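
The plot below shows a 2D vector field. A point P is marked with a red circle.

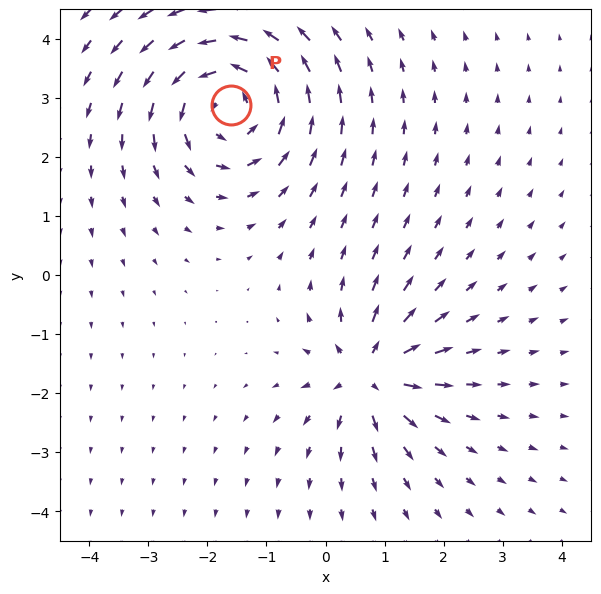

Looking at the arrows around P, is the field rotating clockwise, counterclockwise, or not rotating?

counterclockwise

Near P at (-1.6, 2.9) the arrows circulate counterclockwise. The curl (z-component) there is about +5; positive curl means counterclockwise rotation.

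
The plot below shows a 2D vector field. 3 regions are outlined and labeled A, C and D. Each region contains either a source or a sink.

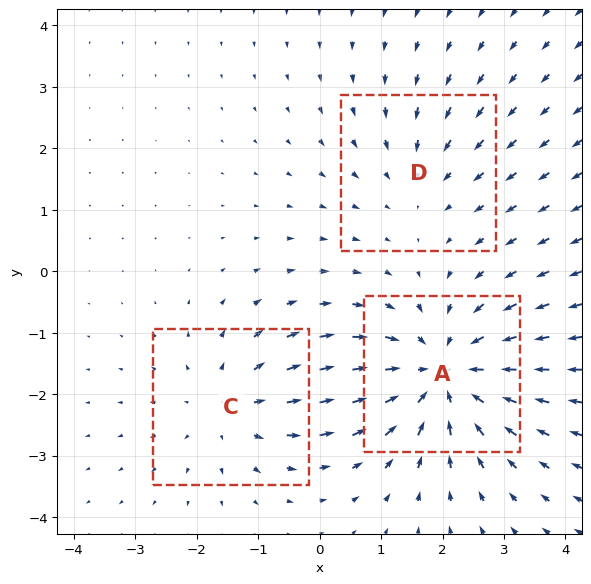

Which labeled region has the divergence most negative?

Divergence at each region's feature centre — A: about -4, C: about +3, D: about -2. Region A is most negative.

A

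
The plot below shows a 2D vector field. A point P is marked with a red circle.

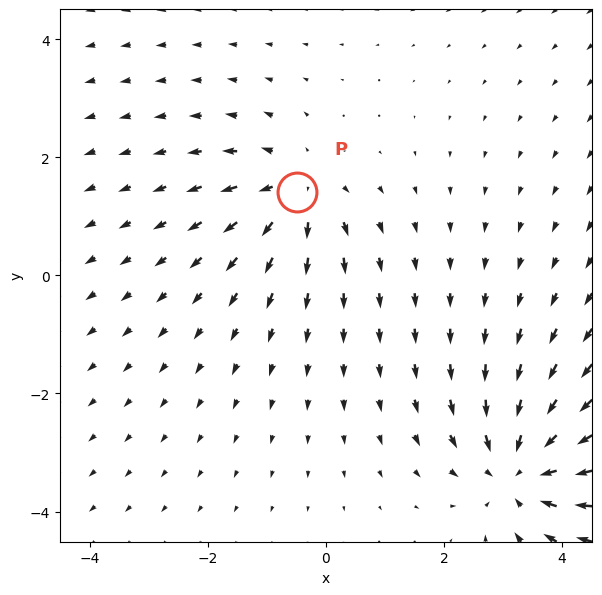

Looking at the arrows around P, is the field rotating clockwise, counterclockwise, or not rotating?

Near P at (-0.5, 1.4) the arrows show no circulation. The curl there is ≈0.

not rotating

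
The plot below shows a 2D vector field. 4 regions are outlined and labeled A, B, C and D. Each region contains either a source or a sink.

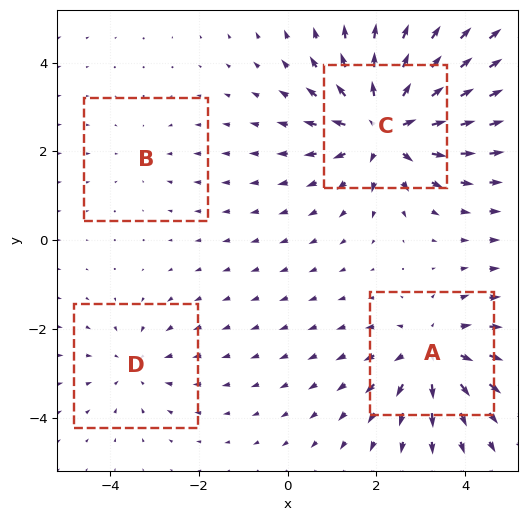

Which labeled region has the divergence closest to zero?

B

Divergence at each region's feature centre — A: about +5, B: about -2, C: about +7, D: about -3. Region B is closest to zero.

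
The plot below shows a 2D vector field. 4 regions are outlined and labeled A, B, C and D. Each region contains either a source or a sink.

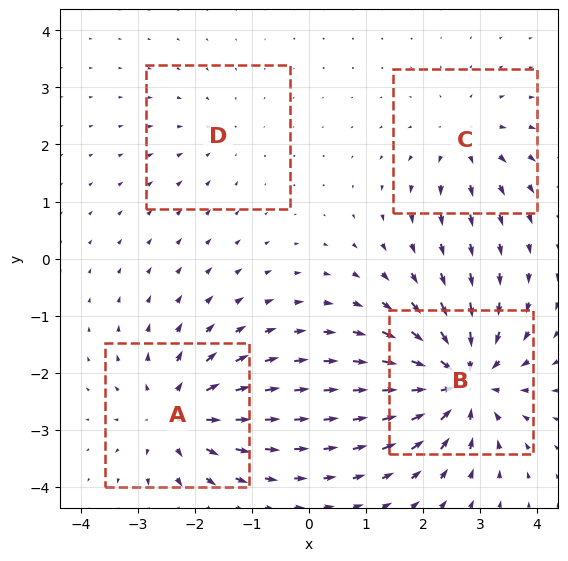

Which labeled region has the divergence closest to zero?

D

Divergence at each region's feature centre — A: about +6, B: about -8, C: about +4, D: about -2. Region D is closest to zero.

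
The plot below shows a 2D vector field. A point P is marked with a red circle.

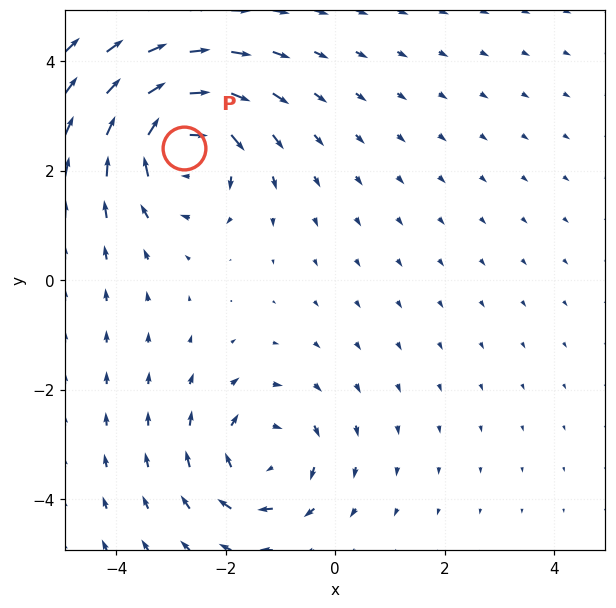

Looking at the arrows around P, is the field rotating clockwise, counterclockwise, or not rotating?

Near P at (-2.8, 2.4) the arrows circulate clockwise. The curl (z-component) there is about -4; negative curl means clockwise rotation.

clockwise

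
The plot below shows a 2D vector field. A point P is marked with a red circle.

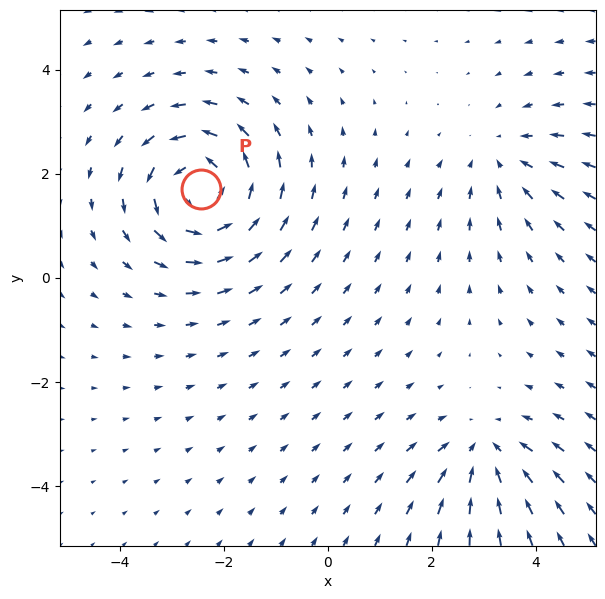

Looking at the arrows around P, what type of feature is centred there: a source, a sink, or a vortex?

vortex

At P (-2.4, 1.7) the arrows circulate counterclockwise. Divergence ≈0, curl about +5 — near-zero divergence with nonzero curl is a vortex.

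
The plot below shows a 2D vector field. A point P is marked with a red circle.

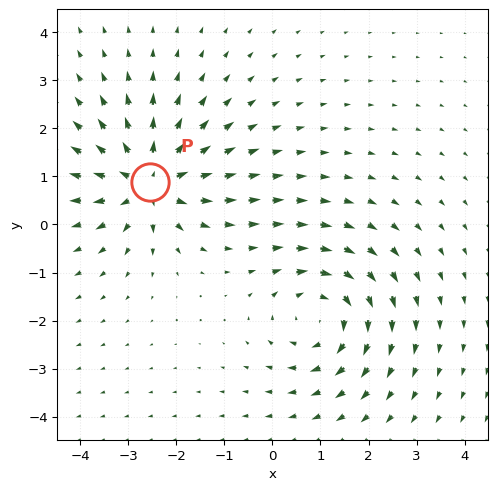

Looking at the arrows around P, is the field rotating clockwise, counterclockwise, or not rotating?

not rotating

Near P at (-2.5, 0.9) the arrows show no circulation. The curl there is ≈0.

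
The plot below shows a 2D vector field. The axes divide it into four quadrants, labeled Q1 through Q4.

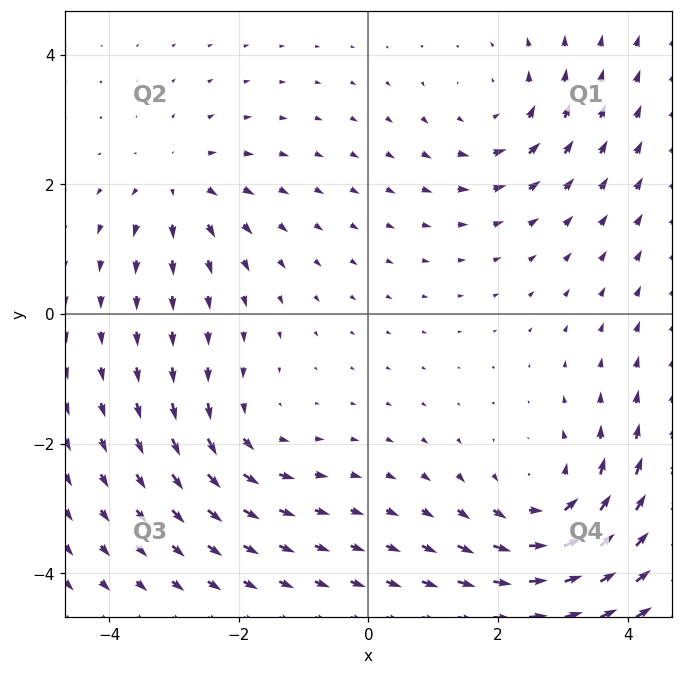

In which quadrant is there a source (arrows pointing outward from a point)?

The source sits at approximately (-2.9, 2.0), which lies in quadrant Q2. The divergence there is about +3, positive as expected for a source.

Q2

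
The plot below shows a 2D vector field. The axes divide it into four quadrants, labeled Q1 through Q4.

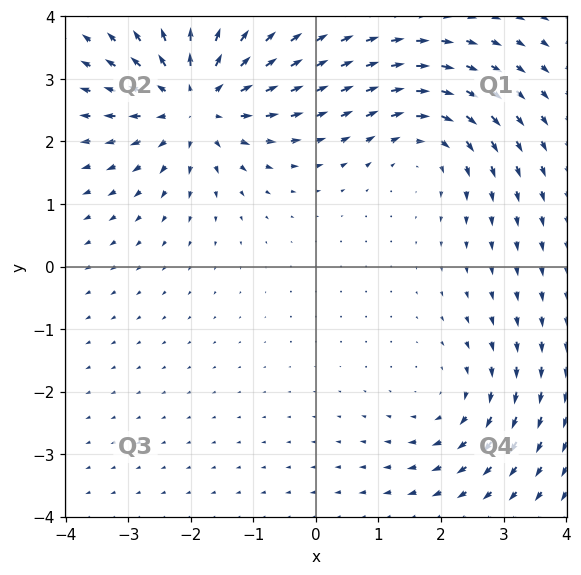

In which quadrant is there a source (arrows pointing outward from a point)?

Q2

The source sits at approximately (-1.9, 2.6), which lies in quadrant Q2. The divergence there is about +5, positive as expected for a source.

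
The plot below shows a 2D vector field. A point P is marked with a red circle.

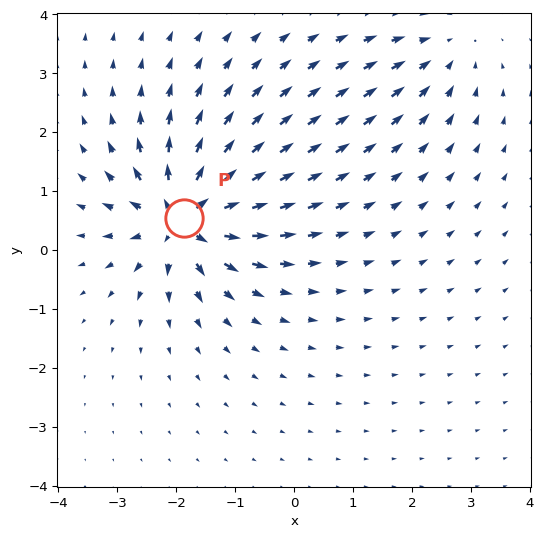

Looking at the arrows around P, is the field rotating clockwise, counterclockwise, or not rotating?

not rotating

Near P at (-1.9, 0.5) the arrows show no circulation. The curl there is ≈0.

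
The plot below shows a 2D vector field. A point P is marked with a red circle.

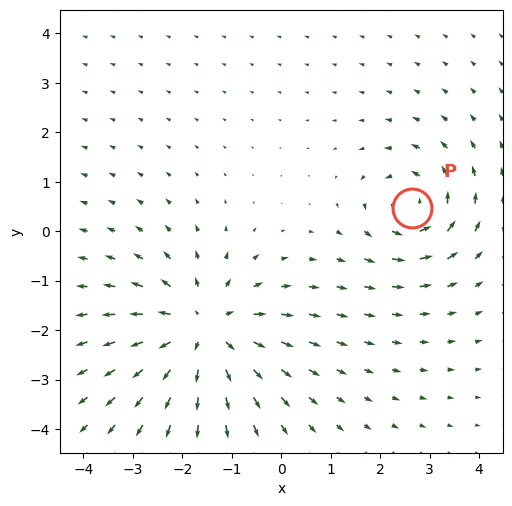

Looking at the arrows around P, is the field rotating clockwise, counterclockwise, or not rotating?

counterclockwise

Near P at (2.7, 0.5) the arrows circulate counterclockwise. The curl (z-component) there is about +4; positive curl means counterclockwise rotation.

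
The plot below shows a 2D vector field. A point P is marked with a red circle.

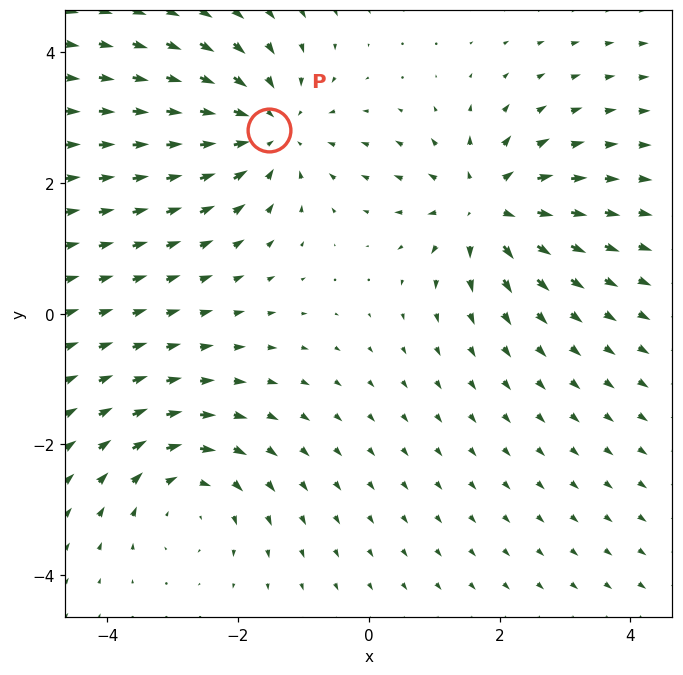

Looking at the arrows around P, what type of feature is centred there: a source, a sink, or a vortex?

At P (-1.5, 2.8) the arrows converge inward. Divergence about -3, curl ≈0 — negative divergence with near-zero curl is a sink.

sink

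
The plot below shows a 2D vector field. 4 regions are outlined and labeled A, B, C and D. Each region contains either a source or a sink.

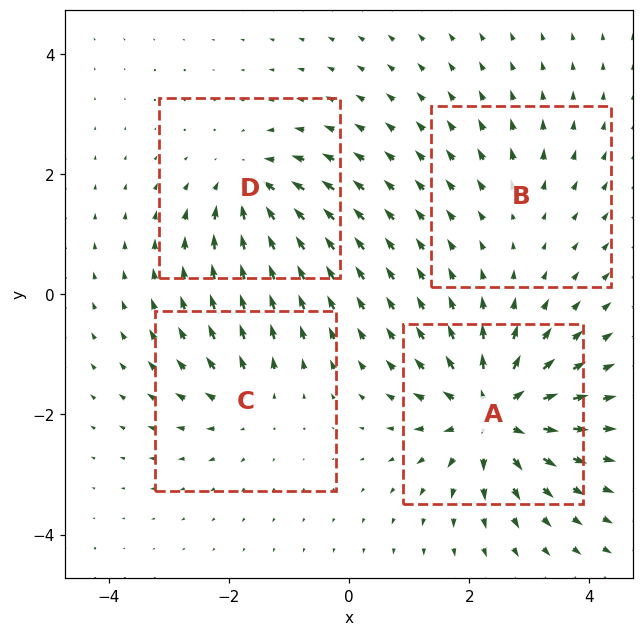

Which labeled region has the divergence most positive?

A

Divergence at each region's feature centre — A: about +8, B: about +2, C: about +4, D: about -6. Region A is most positive.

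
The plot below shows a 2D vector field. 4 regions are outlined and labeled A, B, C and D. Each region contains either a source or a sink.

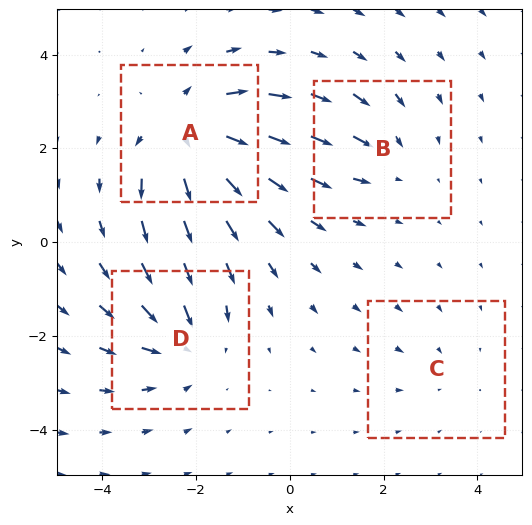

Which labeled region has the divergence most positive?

A

Divergence at each region's feature centre — A: about +6, B: about -3, C: about -2, D: about -4. Region A is most positive.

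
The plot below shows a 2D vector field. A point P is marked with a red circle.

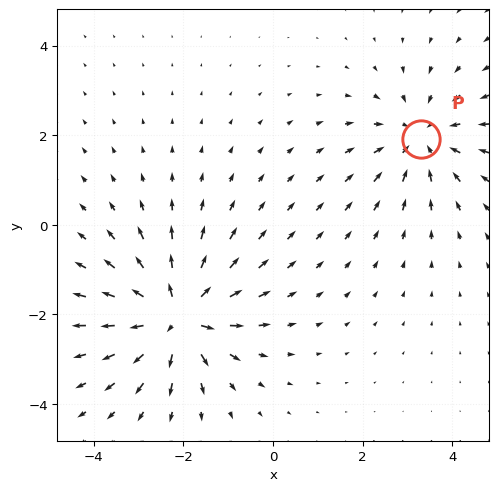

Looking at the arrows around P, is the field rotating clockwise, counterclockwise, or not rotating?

Near P at (3.3, 1.9) the arrows show no circulation. The curl there is ≈0.

not rotating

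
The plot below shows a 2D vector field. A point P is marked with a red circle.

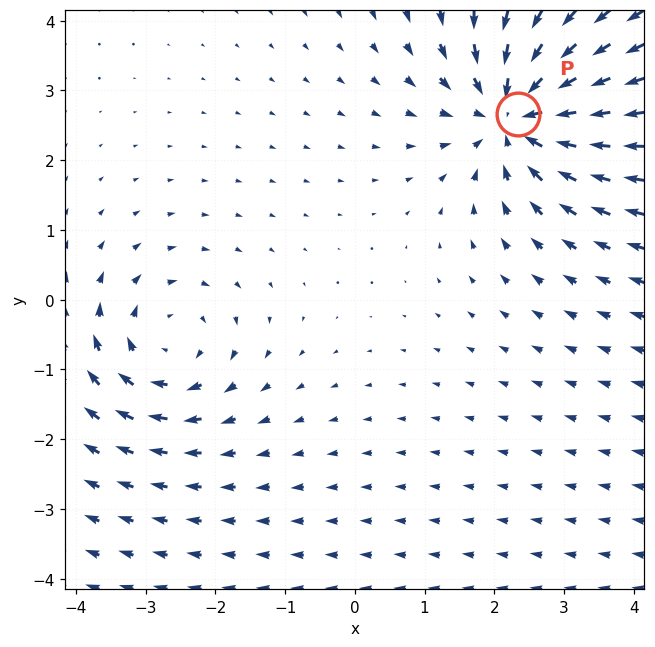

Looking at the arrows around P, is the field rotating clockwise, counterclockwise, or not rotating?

not rotating

Near P at (2.3, 2.7) the arrows show no circulation. The curl there is ≈0.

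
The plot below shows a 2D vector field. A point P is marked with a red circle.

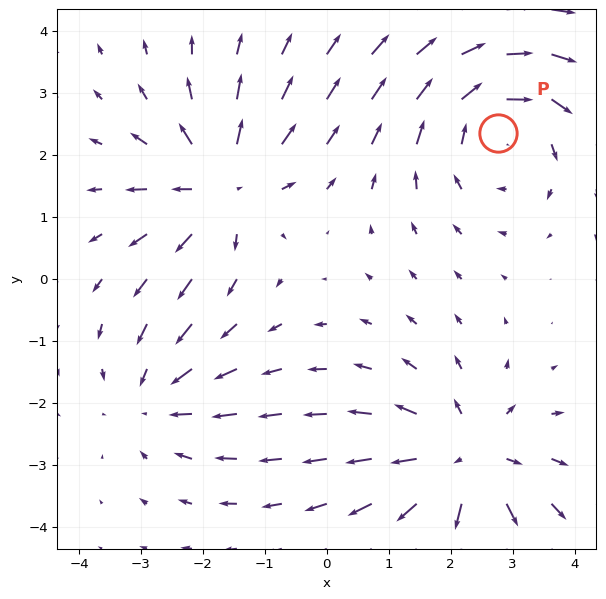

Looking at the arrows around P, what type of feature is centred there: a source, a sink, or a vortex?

vortex

At P (2.8, 2.4) the arrows circulate clockwise. Divergence ≈0, curl about -3 — near-zero divergence with nonzero curl is a vortex.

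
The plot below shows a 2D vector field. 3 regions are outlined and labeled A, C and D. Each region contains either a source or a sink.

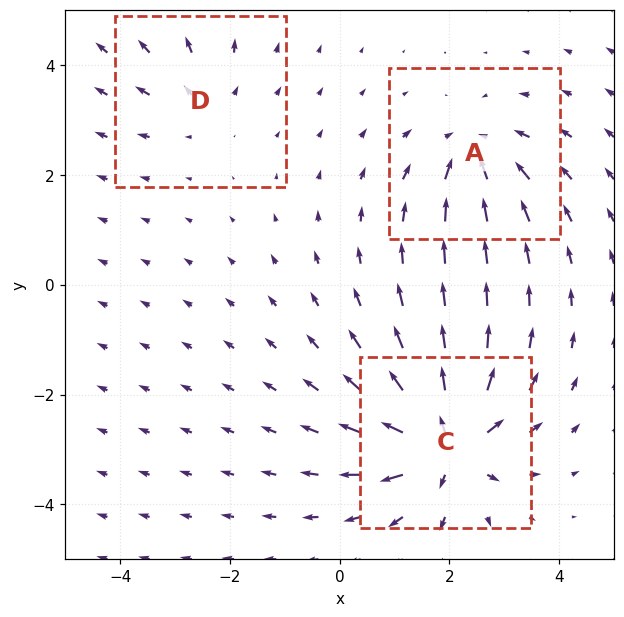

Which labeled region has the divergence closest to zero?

D

Divergence at each region's feature centre — A: about -4, C: about +7, D: about +3. Region D is closest to zero.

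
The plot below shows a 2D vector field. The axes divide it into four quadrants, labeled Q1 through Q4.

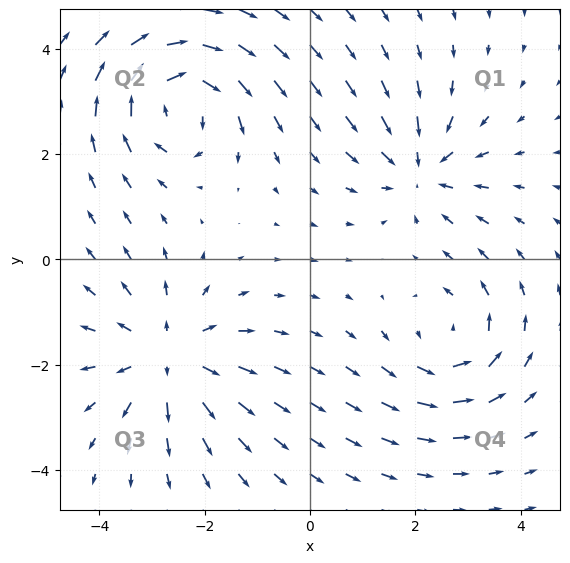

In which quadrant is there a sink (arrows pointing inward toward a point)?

Q1

The sink sits at approximately (2.1, 1.7), which lies in quadrant Q1. The divergence there is about -3, negative as expected for a sink.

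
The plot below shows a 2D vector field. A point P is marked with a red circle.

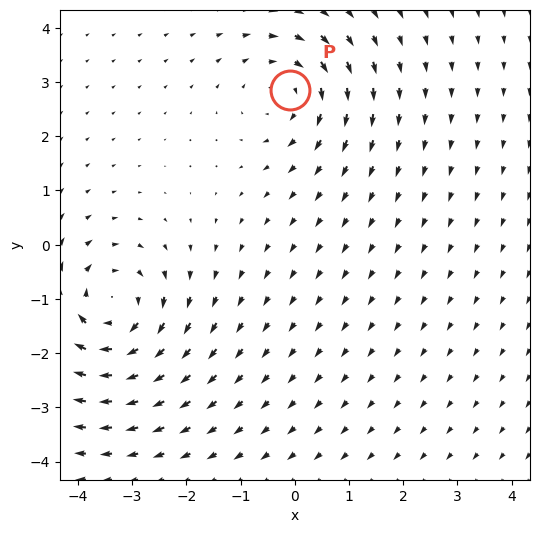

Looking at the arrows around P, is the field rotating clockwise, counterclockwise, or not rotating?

Near P at (-0.1, 2.8) the arrows circulate clockwise. The curl (z-component) there is about -4; negative curl means clockwise rotation.

clockwise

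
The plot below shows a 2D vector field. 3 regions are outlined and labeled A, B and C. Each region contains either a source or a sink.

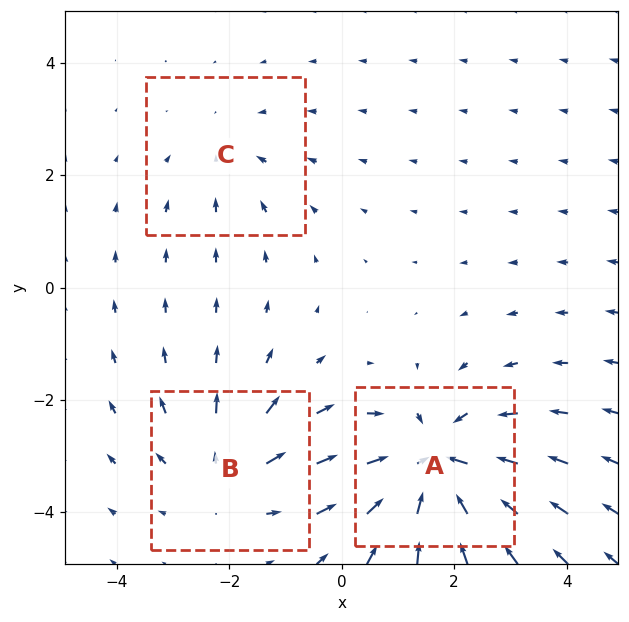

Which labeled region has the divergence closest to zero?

C

Divergence at each region's feature centre — A: about -4, B: about +3, C: about -2. Region C is closest to zero.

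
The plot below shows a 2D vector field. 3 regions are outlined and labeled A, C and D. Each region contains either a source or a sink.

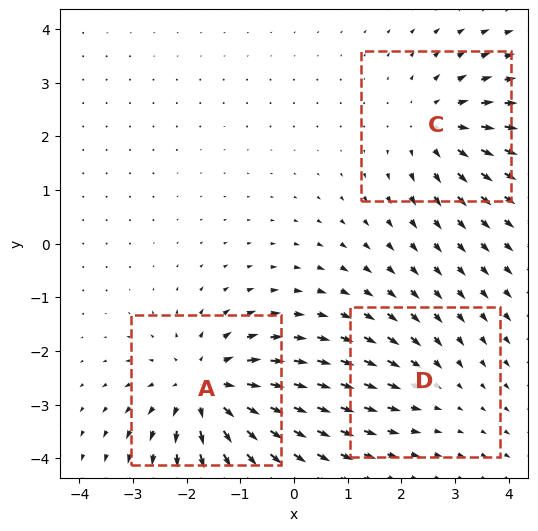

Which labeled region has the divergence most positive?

Divergence at each region's feature centre — A: about +5, C: about +3, D: about -2. Region A is most positive.

A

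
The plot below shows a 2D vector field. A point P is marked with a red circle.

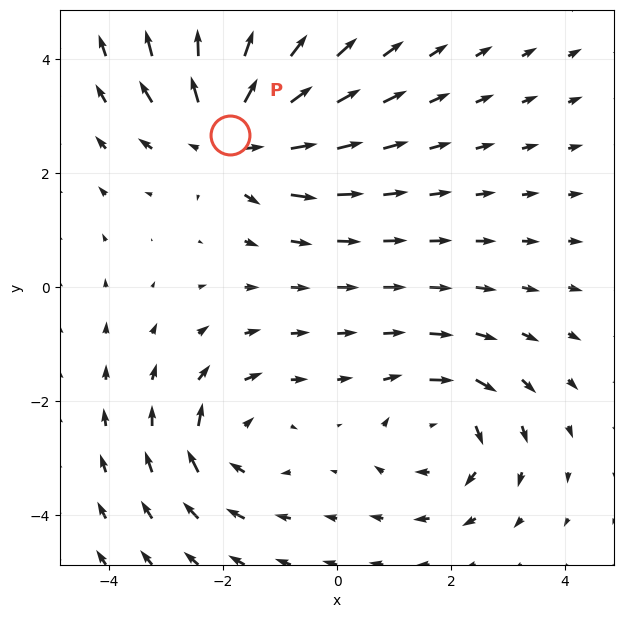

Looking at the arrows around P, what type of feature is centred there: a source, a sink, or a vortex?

At P (-1.9, 2.7) the arrows spread outward. Divergence about +5, curl ≈0 — positive divergence with near-zero curl is a source.

source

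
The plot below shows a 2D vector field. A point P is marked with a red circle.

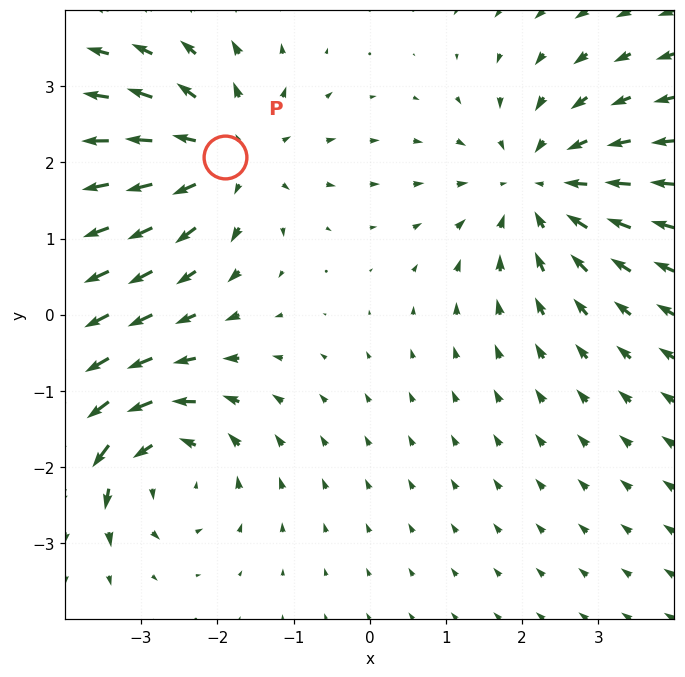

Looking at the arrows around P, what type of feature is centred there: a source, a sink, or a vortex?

At P (-1.9, 2.1) the arrows spread outward. Divergence about +4, curl ≈0 — positive divergence with near-zero curl is a source.

source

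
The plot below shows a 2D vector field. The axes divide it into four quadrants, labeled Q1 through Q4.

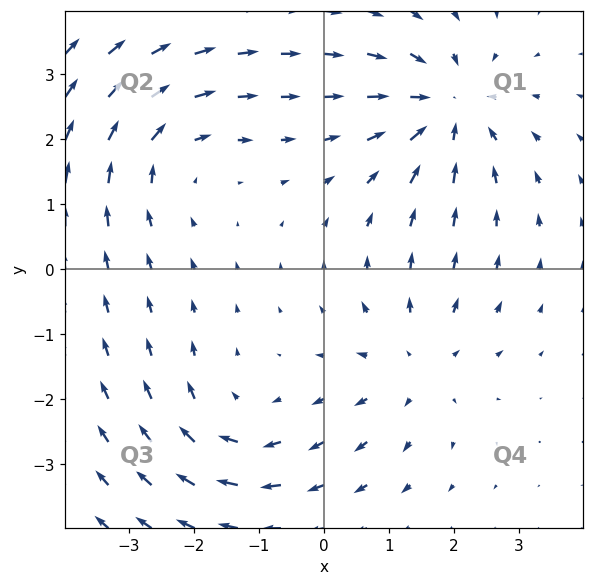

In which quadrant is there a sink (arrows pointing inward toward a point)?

The sink sits at approximately (1.9, 2.5), which lies in quadrant Q1. The divergence there is about -5, negative as expected for a sink.

Q1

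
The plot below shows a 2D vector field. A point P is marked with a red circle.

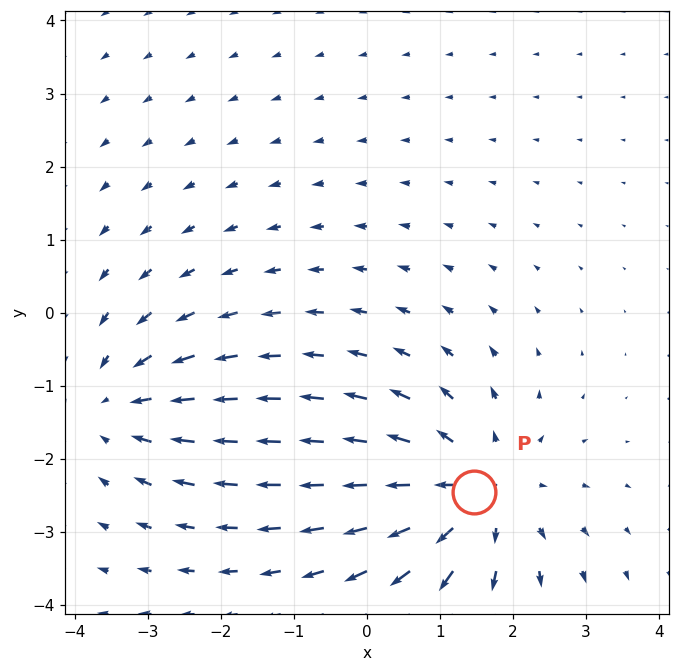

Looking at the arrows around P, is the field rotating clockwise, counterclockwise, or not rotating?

not rotating

Near P at (1.5, -2.5) the arrows show no circulation. The curl there is ≈0.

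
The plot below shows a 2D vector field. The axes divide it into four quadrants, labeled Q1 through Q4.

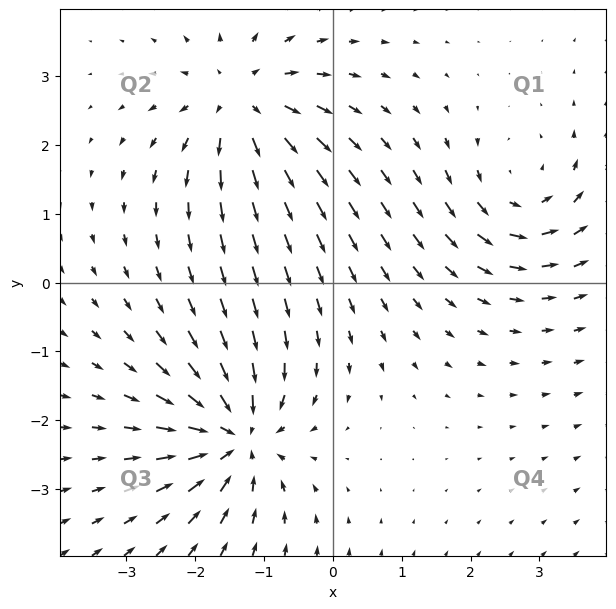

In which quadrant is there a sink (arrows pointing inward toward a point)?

The sink sits at approximately (-1.4, -2.2), which lies in quadrant Q3. The divergence there is about -6, negative as expected for a sink.

Q3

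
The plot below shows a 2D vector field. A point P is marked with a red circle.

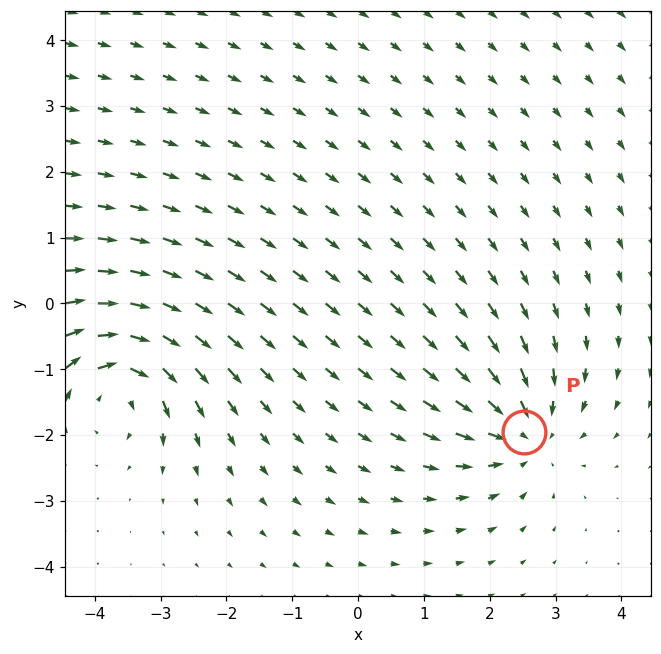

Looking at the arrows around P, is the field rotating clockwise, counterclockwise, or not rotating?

not rotating

Near P at (2.5, -2.0) the arrows show no circulation. The curl there is ≈0.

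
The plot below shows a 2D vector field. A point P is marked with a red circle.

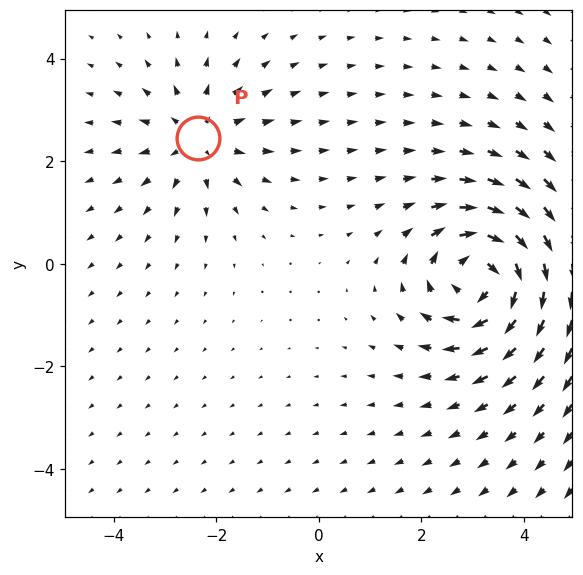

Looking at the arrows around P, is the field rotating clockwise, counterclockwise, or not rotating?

Near P at (-2.4, 2.4) the arrows show no circulation. The curl there is ≈0.

not rotating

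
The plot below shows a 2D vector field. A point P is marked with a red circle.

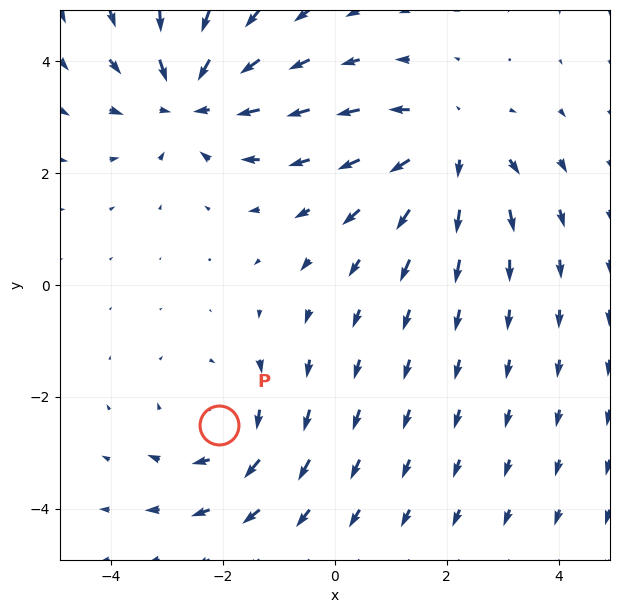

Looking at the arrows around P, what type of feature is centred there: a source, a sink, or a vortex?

vortex

At P (-2.1, -2.5) the arrows circulate clockwise. Divergence ≈0, curl about -3 — near-zero divergence with nonzero curl is a vortex.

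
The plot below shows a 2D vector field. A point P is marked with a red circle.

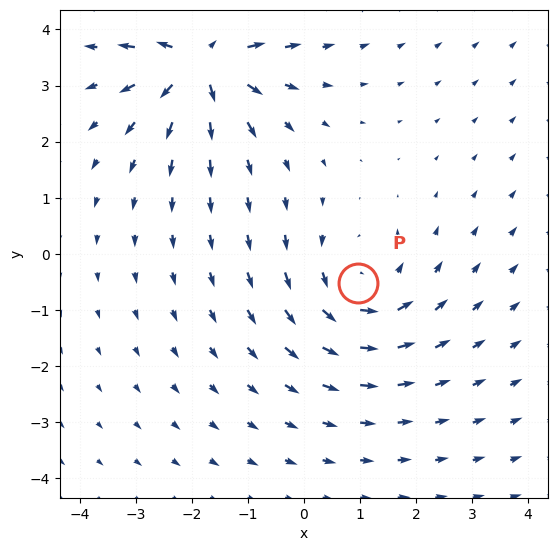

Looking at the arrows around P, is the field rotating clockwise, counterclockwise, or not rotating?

counterclockwise

Near P at (1.0, -0.5) the arrows circulate counterclockwise. The curl (z-component) there is about +3; positive curl means counterclockwise rotation.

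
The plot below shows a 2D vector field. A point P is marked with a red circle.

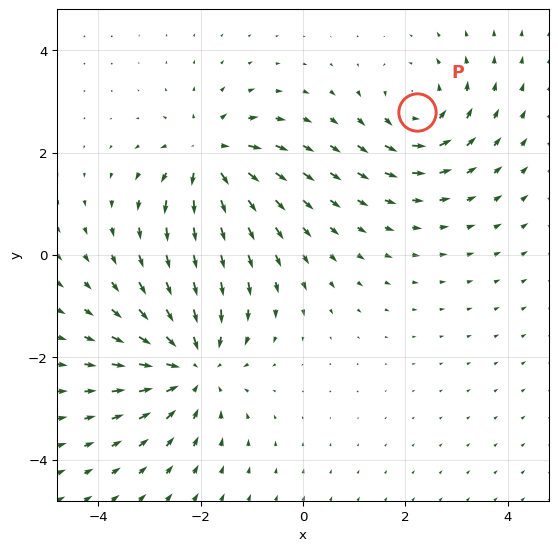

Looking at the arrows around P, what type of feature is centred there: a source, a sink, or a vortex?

At P (2.2, 2.8) the arrows circulate counterclockwise. Divergence ≈0, curl about +3 — near-zero divergence with nonzero curl is a vortex.

vortex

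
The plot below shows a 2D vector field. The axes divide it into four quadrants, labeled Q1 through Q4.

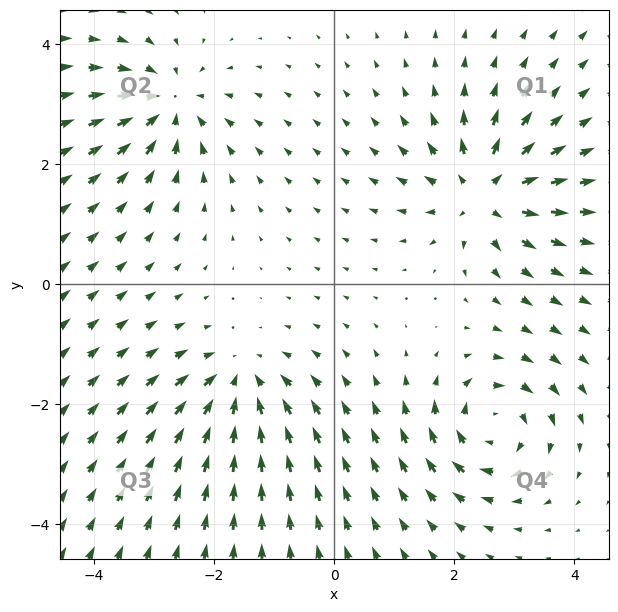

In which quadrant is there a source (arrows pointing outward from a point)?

The source sits at approximately (2.5, 1.5), which lies in quadrant Q1. The divergence there is about +6, positive as expected for a source.

Q1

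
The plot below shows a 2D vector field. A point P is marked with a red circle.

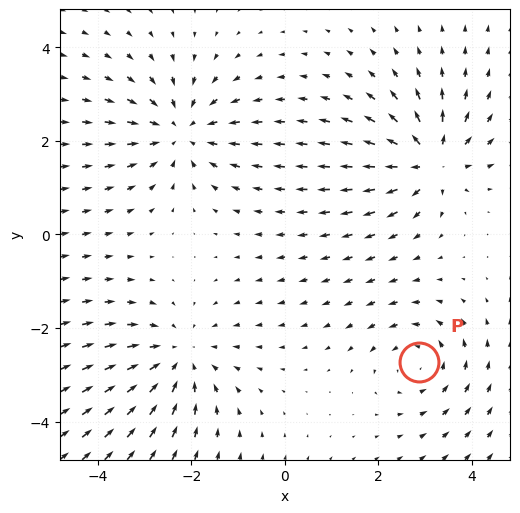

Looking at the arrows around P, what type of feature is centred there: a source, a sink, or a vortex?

At P (2.9, -2.7) the arrows circulate counterclockwise. Divergence ≈0, curl about +3 — near-zero divergence with nonzero curl is a vortex.

vortex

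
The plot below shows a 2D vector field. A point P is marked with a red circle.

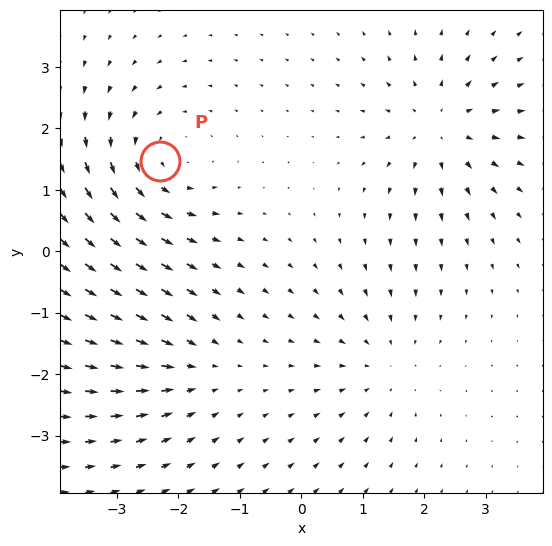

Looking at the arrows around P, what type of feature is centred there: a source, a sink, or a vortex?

vortex

At P (-2.3, 1.5) the arrows circulate counterclockwise. Divergence ≈0, curl about +4 — near-zero divergence with nonzero curl is a vortex.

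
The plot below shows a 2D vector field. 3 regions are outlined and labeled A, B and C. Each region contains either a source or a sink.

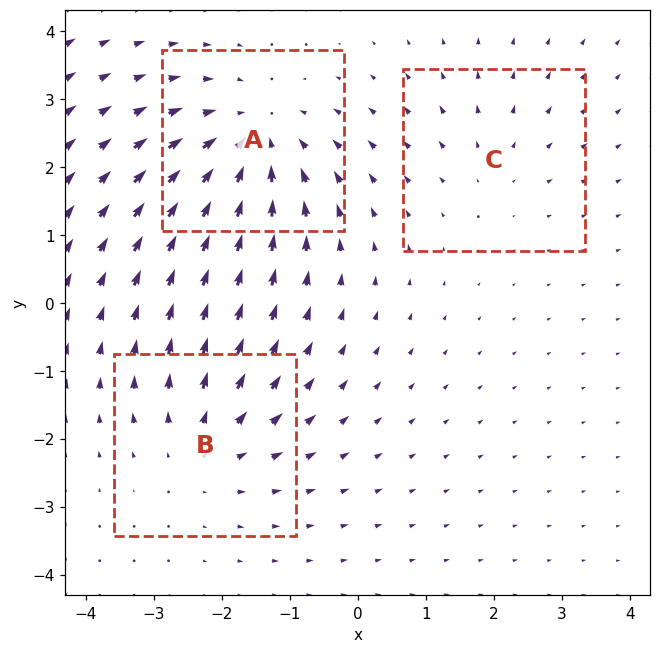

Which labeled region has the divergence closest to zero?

C

Divergence at each region's feature centre — A: about -4, B: about +3, C: about +2. Region C is closest to zero.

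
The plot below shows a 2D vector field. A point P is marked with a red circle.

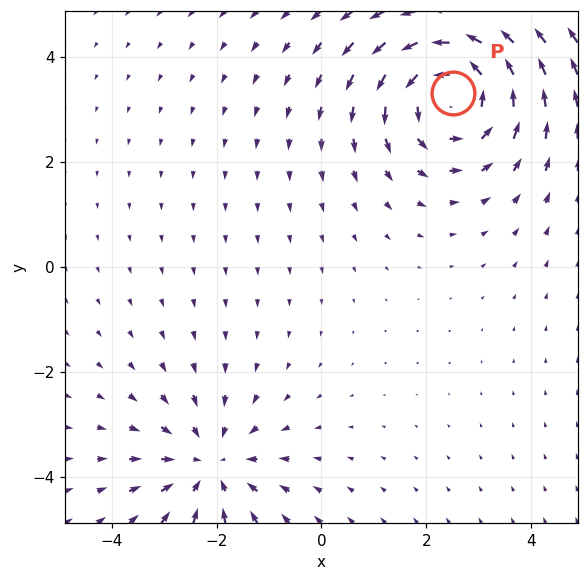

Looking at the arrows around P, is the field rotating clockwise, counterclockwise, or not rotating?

counterclockwise

Near P at (2.5, 3.3) the arrows circulate counterclockwise. The curl (z-component) there is about +4; positive curl means counterclockwise rotation.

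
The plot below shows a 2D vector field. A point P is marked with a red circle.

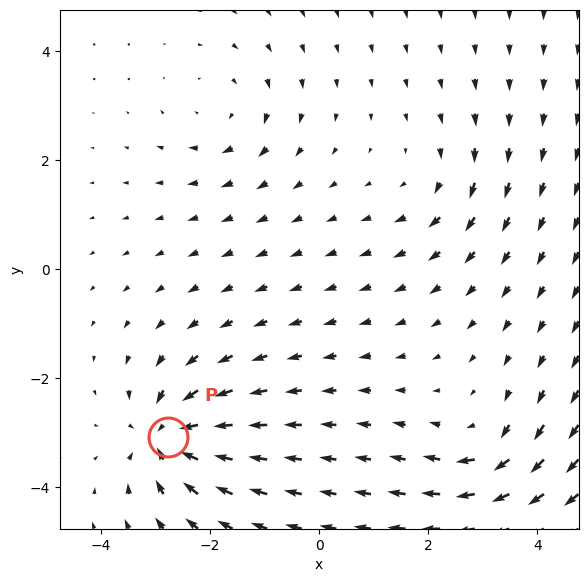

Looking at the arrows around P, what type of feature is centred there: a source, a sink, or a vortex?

At P (-2.8, -3.1) the arrows converge inward. Divergence about -7, curl ≈0 — negative divergence with near-zero curl is a sink.

sink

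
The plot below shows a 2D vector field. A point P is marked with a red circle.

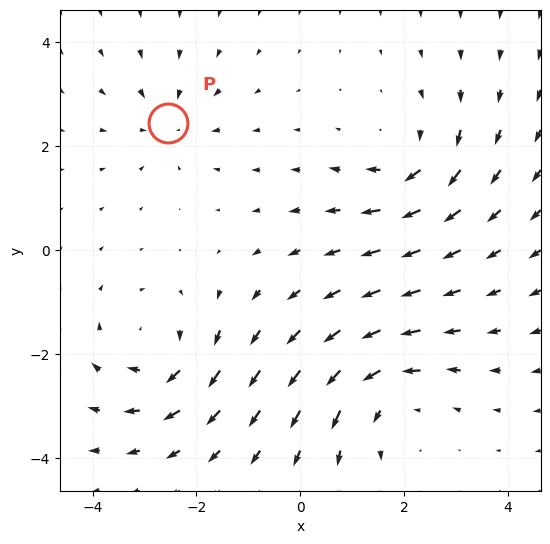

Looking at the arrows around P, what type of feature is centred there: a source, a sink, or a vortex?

At P (-2.5, 2.4) the arrows converge inward. Divergence about -3, curl ≈0 — negative divergence with near-zero curl is a sink.

sink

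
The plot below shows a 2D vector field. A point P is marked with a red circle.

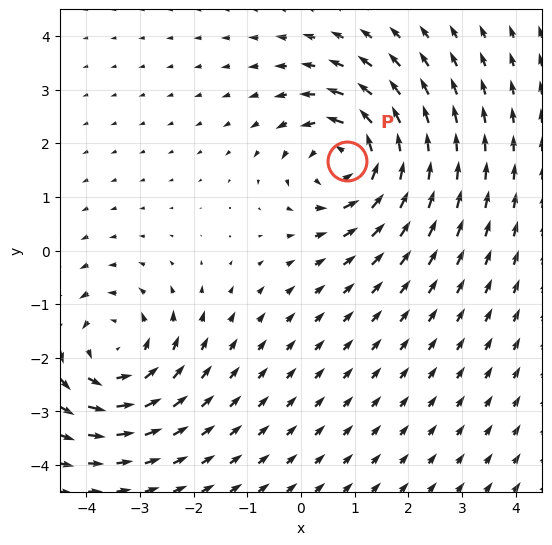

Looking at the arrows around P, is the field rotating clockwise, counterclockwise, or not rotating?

counterclockwise

Near P at (0.9, 1.7) the arrows circulate counterclockwise. The curl (z-component) there is about +4; positive curl means counterclockwise rotation.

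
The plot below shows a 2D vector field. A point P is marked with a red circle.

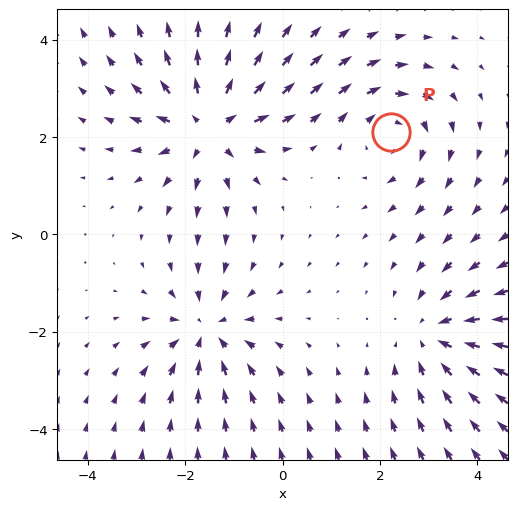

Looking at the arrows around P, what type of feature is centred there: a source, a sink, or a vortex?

vortex

At P (2.2, 2.1) the arrows circulate clockwise. Divergence ≈0, curl about -4 — near-zero divergence with nonzero curl is a vortex.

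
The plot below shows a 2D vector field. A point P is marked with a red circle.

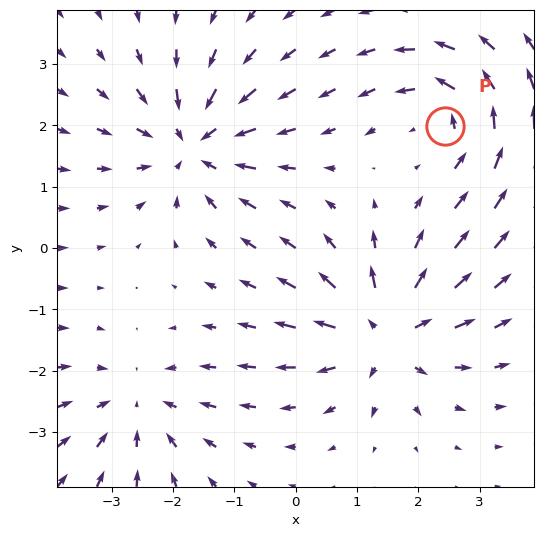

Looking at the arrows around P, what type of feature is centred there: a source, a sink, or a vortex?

vortex

At P (2.4, 2.0) the arrows circulate counterclockwise. Divergence ≈0, curl about +4 — near-zero divergence with nonzero curl is a vortex.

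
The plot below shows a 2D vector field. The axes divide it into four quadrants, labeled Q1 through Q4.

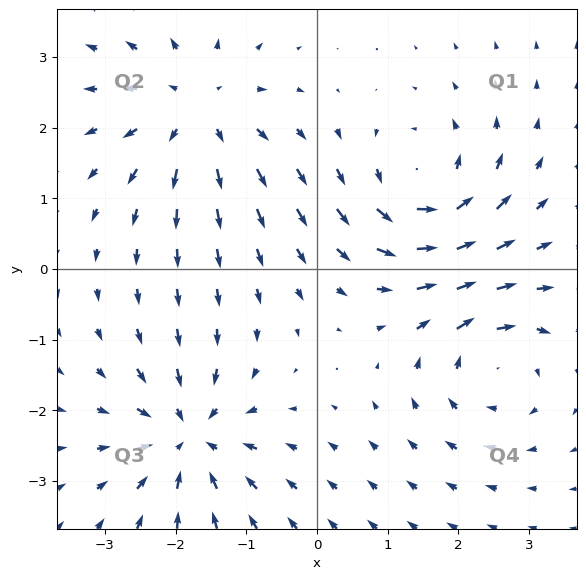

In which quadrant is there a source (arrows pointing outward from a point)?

Q2

The source sits at approximately (-1.7, 2.2), which lies in quadrant Q2. The divergence there is about +5, positive as expected for a source.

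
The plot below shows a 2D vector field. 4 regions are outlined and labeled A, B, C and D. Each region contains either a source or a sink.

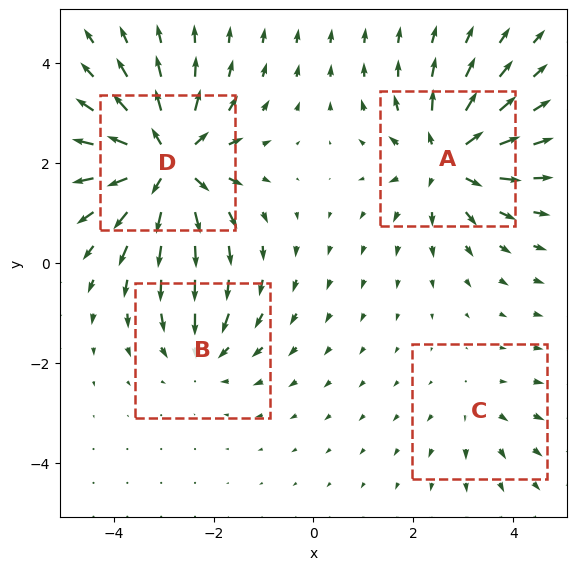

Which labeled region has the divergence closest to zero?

Divergence at each region's feature centre — A: about +6, B: about -4, C: about +2, D: about +8. Region C is closest to zero.

C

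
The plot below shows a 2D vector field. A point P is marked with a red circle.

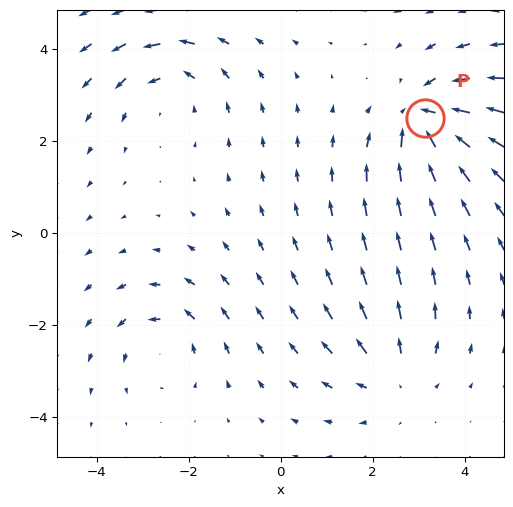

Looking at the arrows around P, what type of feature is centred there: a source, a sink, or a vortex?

sink

At P (3.1, 2.5) the arrows converge inward. Divergence about -6, curl ≈0 — negative divergence with near-zero curl is a sink.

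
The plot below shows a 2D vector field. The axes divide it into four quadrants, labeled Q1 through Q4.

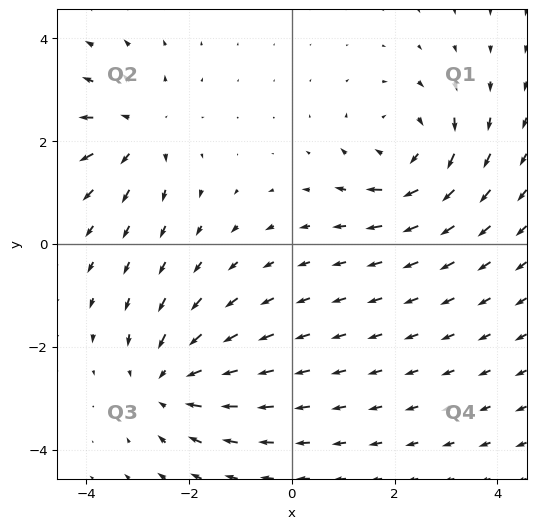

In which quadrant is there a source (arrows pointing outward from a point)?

The source sits at approximately (-3.0, 2.2), which lies in quadrant Q2. The divergence there is about +4, positive as expected for a source.

Q2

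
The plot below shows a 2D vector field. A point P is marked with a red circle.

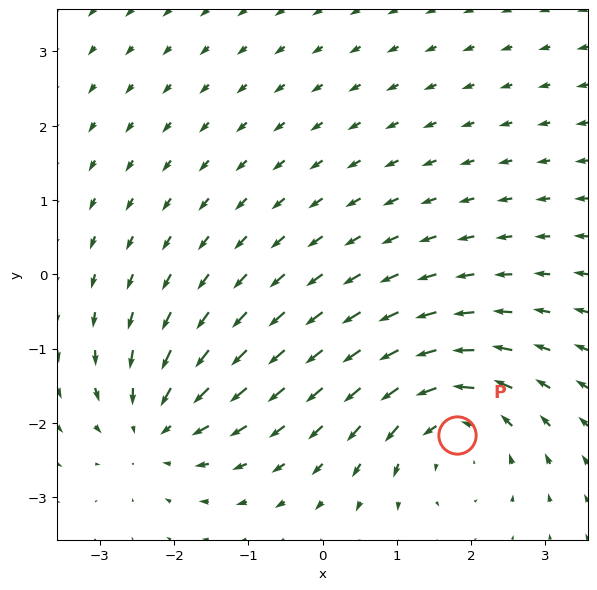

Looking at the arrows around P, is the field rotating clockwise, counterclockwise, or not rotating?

counterclockwise

Near P at (1.8, -2.2) the arrows circulate counterclockwise. The curl (z-component) there is about +4; positive curl means counterclockwise rotation.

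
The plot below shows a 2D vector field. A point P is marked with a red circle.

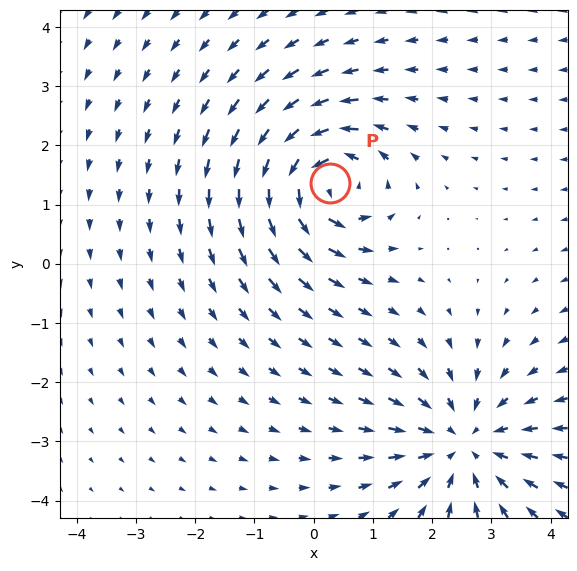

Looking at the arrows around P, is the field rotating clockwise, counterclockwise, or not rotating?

Near P at (0.3, 1.4) the arrows circulate counterclockwise. The curl (z-component) there is about +5; positive curl means counterclockwise rotation.

counterclockwise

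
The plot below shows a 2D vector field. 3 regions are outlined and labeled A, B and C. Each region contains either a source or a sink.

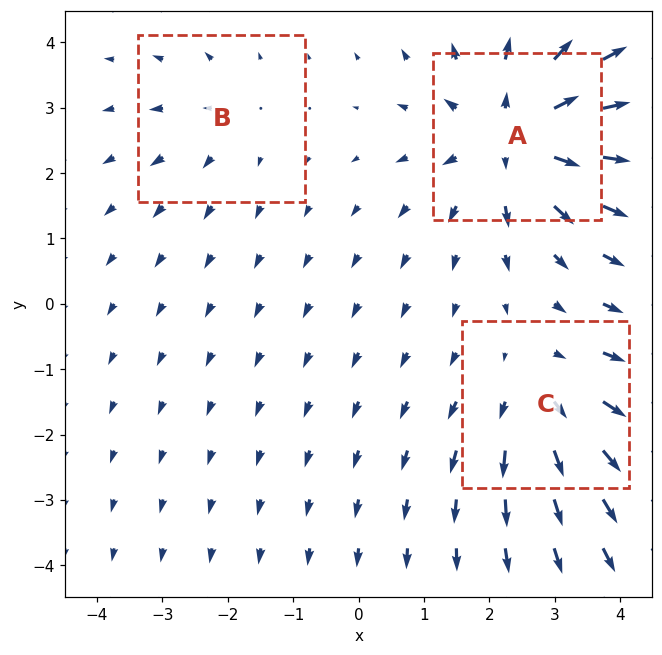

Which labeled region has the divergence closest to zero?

B

Divergence at each region's feature centre — A: about +5, B: about +2, C: about +3. Region B is closest to zero.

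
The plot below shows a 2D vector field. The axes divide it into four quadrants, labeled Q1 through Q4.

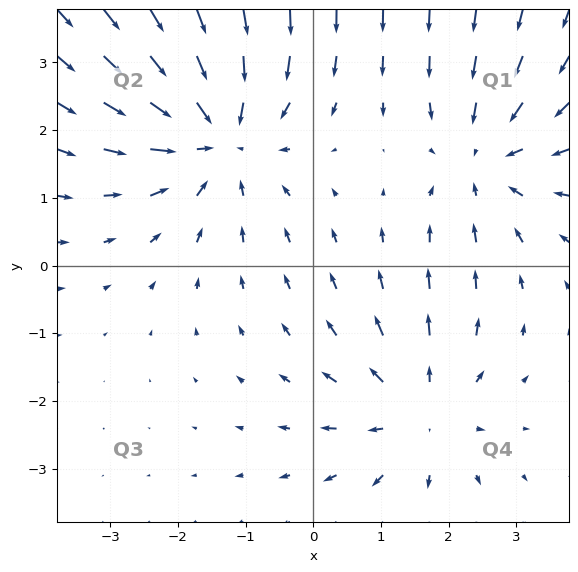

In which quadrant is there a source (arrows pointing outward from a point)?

The source sits at approximately (1.6, -2.2), which lies in quadrant Q4. The divergence there is about +3, positive as expected for a source.

Q4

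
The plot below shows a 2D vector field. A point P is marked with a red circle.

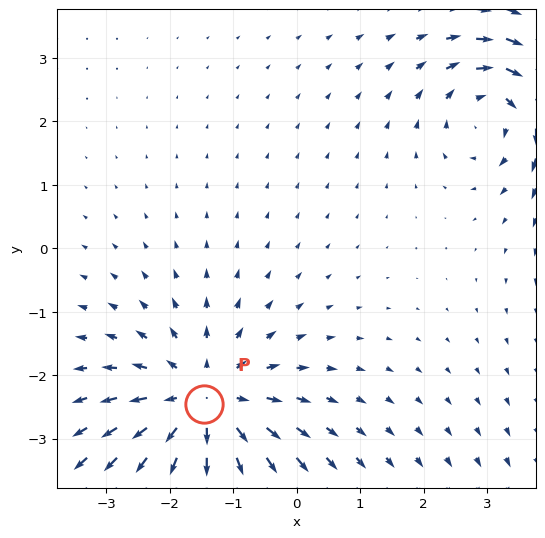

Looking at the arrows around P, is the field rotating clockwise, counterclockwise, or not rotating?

Near P at (-1.5, -2.5) the arrows show no circulation. The curl there is ≈0.

not rotating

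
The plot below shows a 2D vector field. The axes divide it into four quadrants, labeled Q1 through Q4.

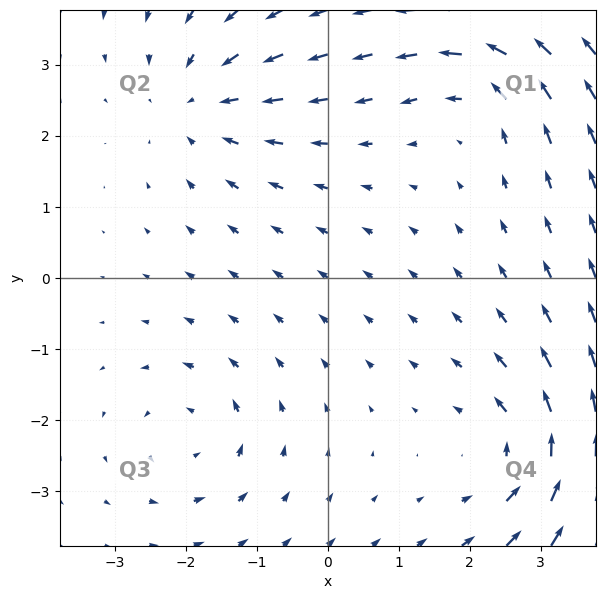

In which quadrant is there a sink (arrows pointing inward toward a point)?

Q2

The sink sits at approximately (-1.8, 2.5), which lies in quadrant Q2. The divergence there is about -4, negative as expected for a sink.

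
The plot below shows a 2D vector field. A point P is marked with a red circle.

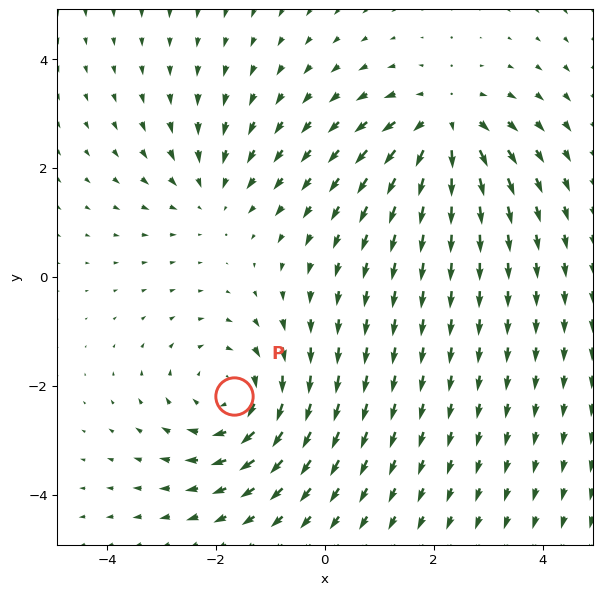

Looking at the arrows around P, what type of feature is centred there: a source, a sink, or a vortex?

vortex

At P (-1.7, -2.2) the arrows circulate clockwise. Divergence ≈0, curl about -4 — near-zero divergence with nonzero curl is a vortex.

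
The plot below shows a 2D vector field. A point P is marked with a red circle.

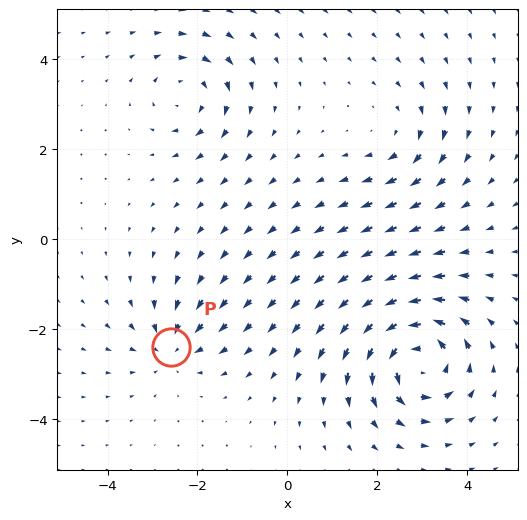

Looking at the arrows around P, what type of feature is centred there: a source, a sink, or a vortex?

At P (-2.6, -2.4) the arrows converge inward. Divergence about -3, curl ≈0 — negative divergence with near-zero curl is a sink.

sink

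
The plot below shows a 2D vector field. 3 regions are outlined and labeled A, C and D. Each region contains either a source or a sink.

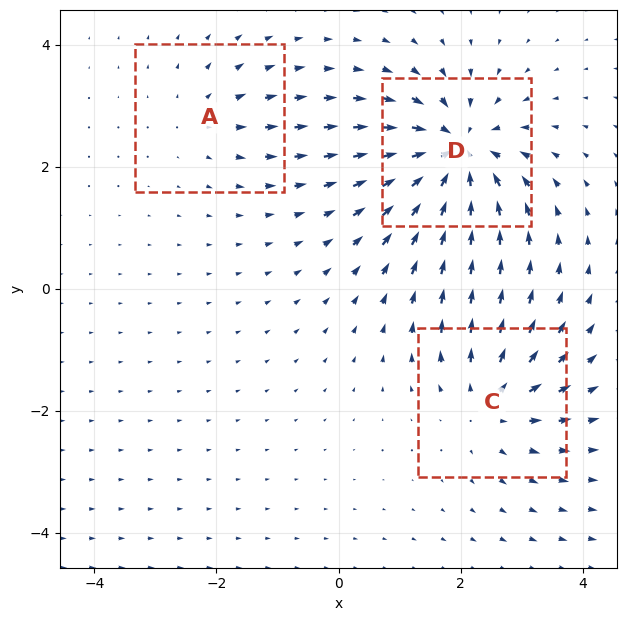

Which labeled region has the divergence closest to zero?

Divergence at each region's feature centre — A: about +2, C: about +4, D: about -6. Region A is closest to zero.

A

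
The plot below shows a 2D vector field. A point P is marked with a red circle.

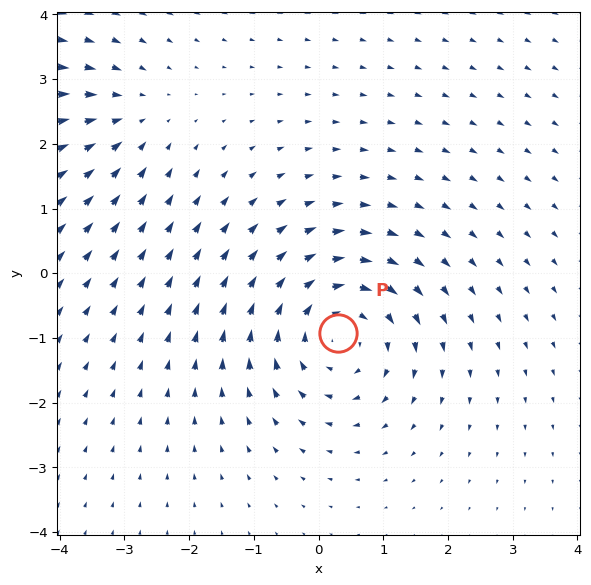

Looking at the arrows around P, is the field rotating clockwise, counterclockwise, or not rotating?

clockwise

Near P at (0.3, -0.9) the arrows circulate clockwise. The curl (z-component) there is about -4; negative curl means clockwise rotation.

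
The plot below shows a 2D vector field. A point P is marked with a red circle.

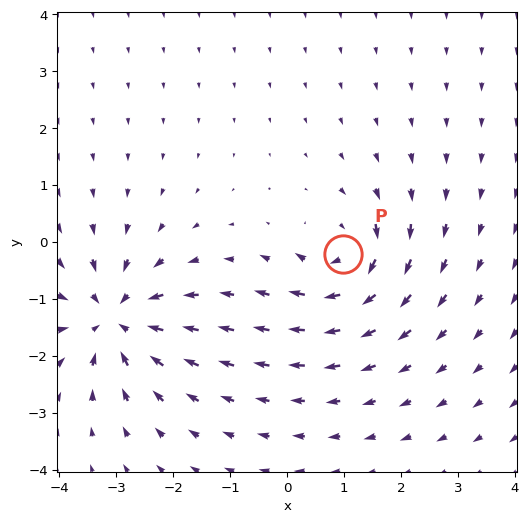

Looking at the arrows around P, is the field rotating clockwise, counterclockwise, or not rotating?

clockwise

Near P at (1.0, -0.2) the arrows circulate clockwise. The curl (z-component) there is about -4; negative curl means clockwise rotation.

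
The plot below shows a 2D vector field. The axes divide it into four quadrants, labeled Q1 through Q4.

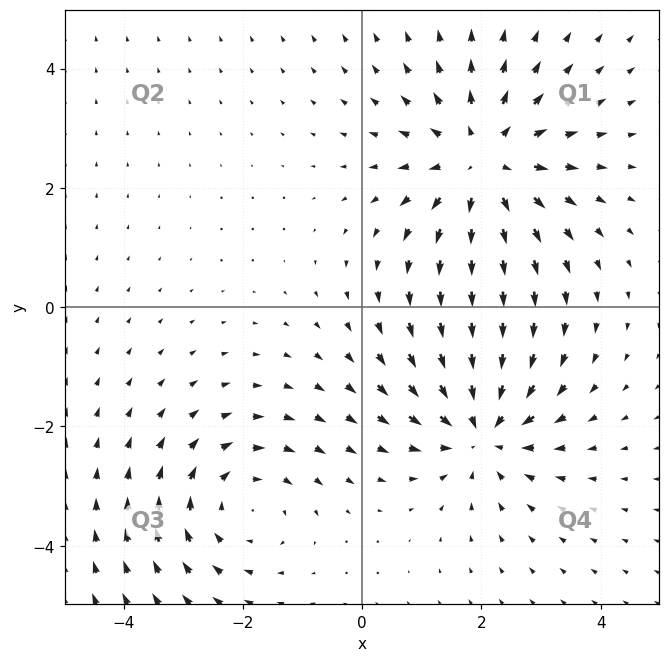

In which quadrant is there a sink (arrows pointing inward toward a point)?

Q4

The sink sits at approximately (2.0, -2.1), which lies in quadrant Q4. The divergence there is about -3, negative as expected for a sink.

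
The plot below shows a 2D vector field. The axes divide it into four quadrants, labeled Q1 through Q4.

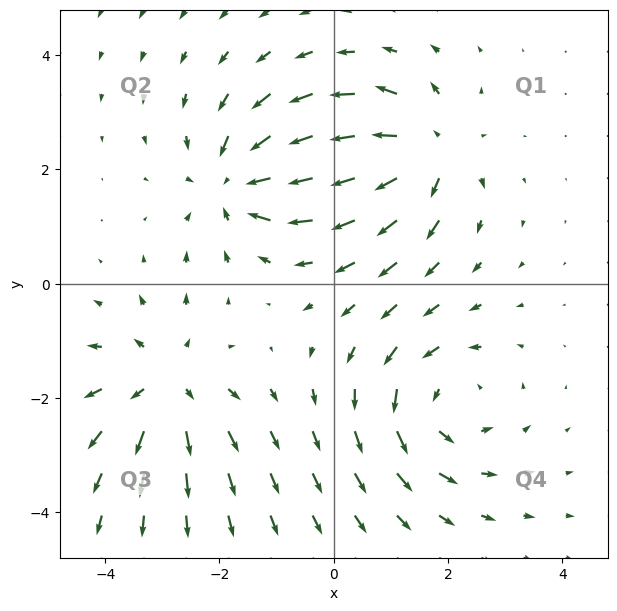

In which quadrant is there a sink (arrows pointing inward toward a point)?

The sink sits at approximately (-1.7, 1.8), which lies in quadrant Q2. The divergence there is about -5, negative as expected for a sink.

Q2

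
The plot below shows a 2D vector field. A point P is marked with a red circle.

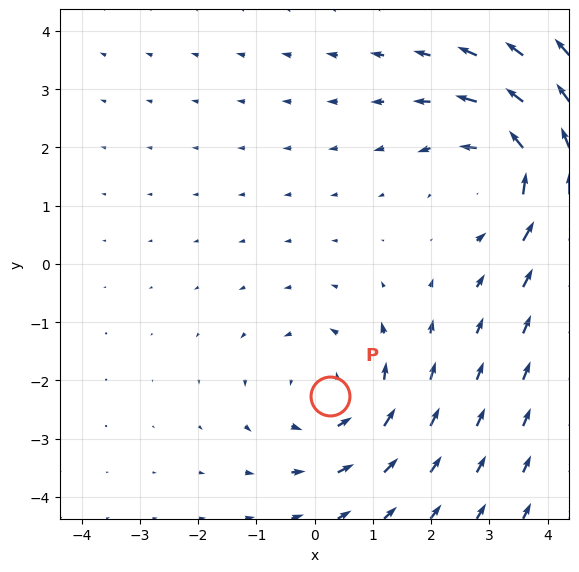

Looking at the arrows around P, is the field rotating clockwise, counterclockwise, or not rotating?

Near P at (0.3, -2.3) the arrows circulate counterclockwise. The curl (z-component) there is about +3; positive curl means counterclockwise rotation.

counterclockwise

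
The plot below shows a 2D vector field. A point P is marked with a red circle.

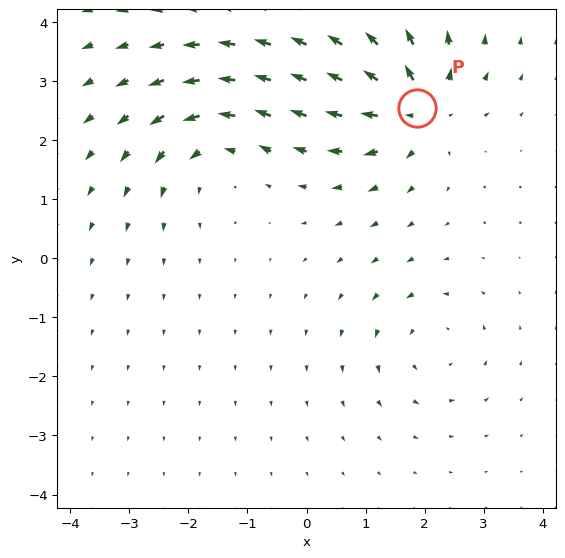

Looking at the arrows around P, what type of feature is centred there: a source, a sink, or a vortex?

At P (1.9, 2.6) the arrows spread outward. Divergence about +7, curl ≈0 — positive divergence with near-zero curl is a source.

source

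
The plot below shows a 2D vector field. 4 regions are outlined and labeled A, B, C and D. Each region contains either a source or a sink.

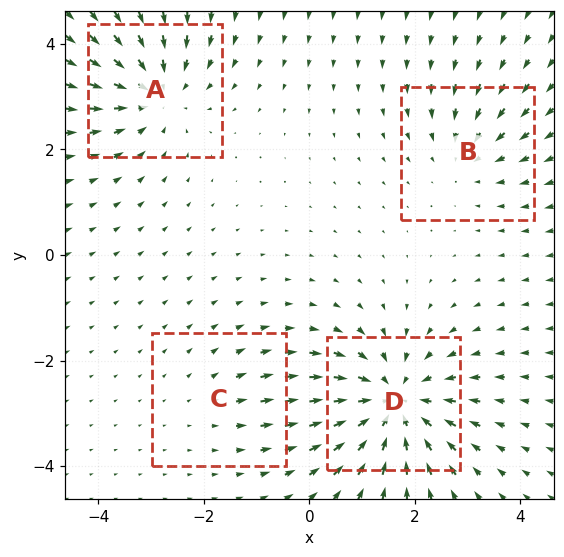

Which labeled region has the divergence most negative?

Divergence at each region's feature centre — A: about -5, B: about -3, C: about +2, D: about -7. Region D is most negative.

D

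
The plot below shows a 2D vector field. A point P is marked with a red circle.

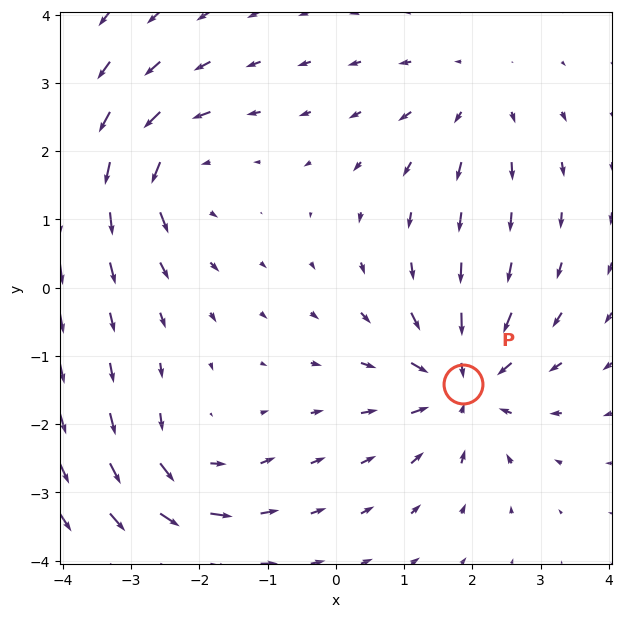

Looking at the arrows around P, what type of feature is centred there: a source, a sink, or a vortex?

sink

At P (1.9, -1.4) the arrows converge inward. Divergence about -5, curl ≈0 — negative divergence with near-zero curl is a sink.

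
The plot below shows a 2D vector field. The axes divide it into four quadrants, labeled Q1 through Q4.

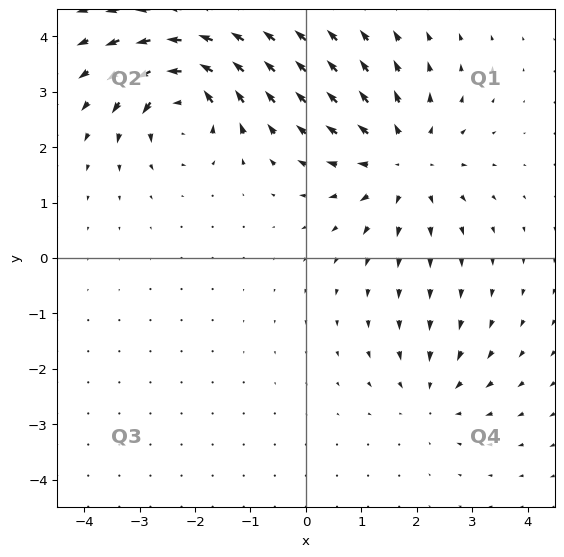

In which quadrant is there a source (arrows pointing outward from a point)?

Q1

The source sits at approximately (1.8, 1.7), which lies in quadrant Q1. The divergence there is about +4, positive as expected for a source.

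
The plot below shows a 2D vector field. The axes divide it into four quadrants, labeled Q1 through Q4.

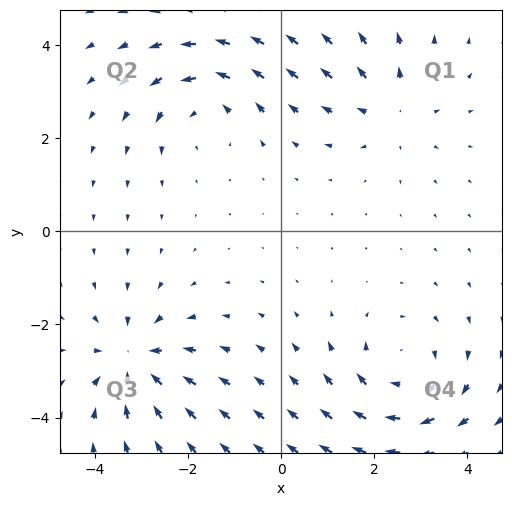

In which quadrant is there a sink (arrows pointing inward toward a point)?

Q3

The sink sits at approximately (-3.1, -2.8), which lies in quadrant Q3. The divergence there is about -5, negative as expected for a sink.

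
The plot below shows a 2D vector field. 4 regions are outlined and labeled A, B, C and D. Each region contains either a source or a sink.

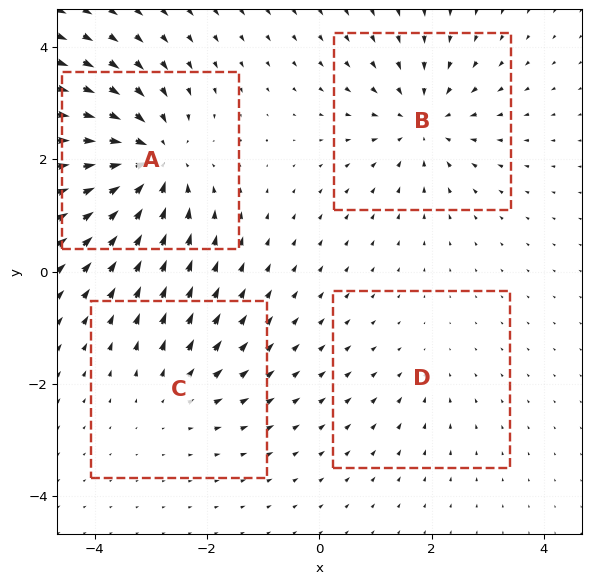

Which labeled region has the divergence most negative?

Divergence at each region's feature centre — A: about -7, B: about -5, C: about +3, D: about -2. Region A is most negative.

A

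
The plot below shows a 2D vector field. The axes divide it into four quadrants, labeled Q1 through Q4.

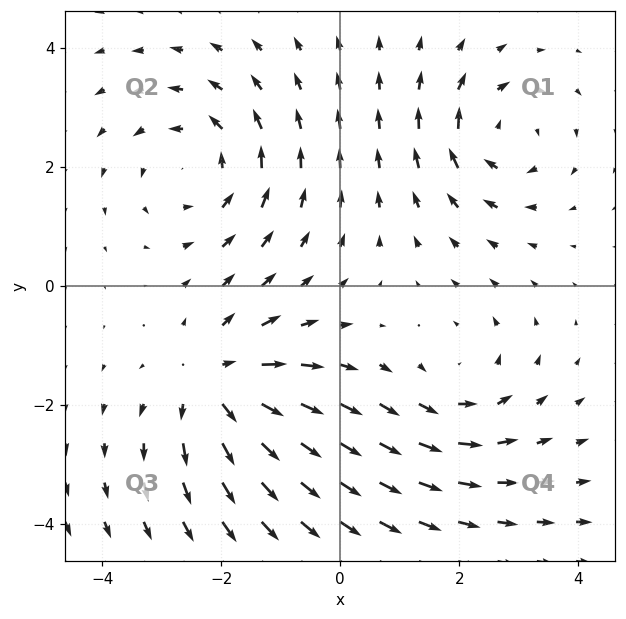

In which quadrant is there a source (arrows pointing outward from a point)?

Q3

The source sits at approximately (-2.1, -1.6), which lies in quadrant Q3. The divergence there is about +5, positive as expected for a source.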